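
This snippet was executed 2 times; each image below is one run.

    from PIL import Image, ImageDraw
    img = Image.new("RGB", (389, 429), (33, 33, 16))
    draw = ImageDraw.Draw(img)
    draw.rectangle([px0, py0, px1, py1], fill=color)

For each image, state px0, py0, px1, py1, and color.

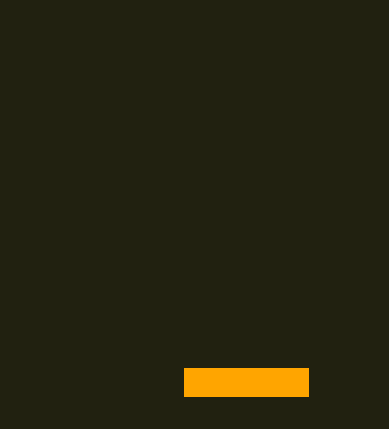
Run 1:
px0 = 184
py0 = 368
px1 = 308
py1 = 396
color = 'orange'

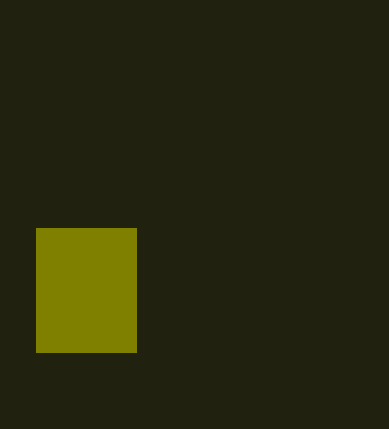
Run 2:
px0 = 36; py0 = 228; px1 = 136; py1 = 352; color = 'olive'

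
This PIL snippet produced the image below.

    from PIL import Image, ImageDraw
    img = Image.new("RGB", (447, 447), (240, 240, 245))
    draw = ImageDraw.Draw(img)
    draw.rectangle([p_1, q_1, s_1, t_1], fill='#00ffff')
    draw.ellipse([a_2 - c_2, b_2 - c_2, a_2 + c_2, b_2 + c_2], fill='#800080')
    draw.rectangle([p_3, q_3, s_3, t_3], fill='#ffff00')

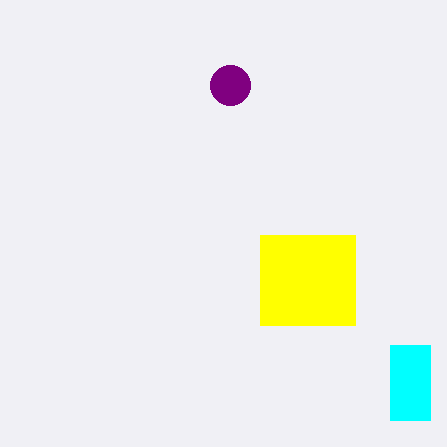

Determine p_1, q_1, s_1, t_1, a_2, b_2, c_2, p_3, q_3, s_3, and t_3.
p_1 = 390
q_1 = 345
s_1 = 430
t_1 = 420
a_2 = 230
b_2 = 85
c_2 = 20
p_3 = 260
q_3 = 235
s_3 = 355
t_3 = 325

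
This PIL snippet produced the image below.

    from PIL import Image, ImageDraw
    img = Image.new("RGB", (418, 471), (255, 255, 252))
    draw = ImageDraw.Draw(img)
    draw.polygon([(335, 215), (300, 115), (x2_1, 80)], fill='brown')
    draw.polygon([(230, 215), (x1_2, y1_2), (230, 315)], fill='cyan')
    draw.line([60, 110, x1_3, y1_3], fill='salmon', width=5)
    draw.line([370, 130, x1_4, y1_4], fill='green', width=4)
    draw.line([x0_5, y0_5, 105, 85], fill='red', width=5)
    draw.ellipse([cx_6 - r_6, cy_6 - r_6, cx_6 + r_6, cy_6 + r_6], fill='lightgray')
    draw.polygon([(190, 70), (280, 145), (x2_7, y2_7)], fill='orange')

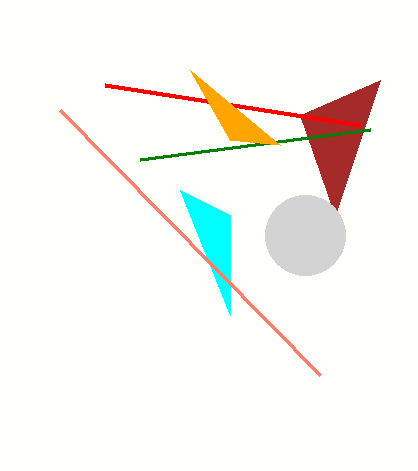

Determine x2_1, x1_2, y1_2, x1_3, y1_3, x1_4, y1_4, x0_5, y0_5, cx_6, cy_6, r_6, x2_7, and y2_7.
x2_1 = 380; x1_2 = 180; y1_2 = 190; x1_3 = 320; y1_3 = 375; x1_4 = 140; y1_4 = 160; x0_5 = 360; y0_5 = 125; cx_6 = 305; cy_6 = 235; r_6 = 40; x2_7 = 230; y2_7 = 140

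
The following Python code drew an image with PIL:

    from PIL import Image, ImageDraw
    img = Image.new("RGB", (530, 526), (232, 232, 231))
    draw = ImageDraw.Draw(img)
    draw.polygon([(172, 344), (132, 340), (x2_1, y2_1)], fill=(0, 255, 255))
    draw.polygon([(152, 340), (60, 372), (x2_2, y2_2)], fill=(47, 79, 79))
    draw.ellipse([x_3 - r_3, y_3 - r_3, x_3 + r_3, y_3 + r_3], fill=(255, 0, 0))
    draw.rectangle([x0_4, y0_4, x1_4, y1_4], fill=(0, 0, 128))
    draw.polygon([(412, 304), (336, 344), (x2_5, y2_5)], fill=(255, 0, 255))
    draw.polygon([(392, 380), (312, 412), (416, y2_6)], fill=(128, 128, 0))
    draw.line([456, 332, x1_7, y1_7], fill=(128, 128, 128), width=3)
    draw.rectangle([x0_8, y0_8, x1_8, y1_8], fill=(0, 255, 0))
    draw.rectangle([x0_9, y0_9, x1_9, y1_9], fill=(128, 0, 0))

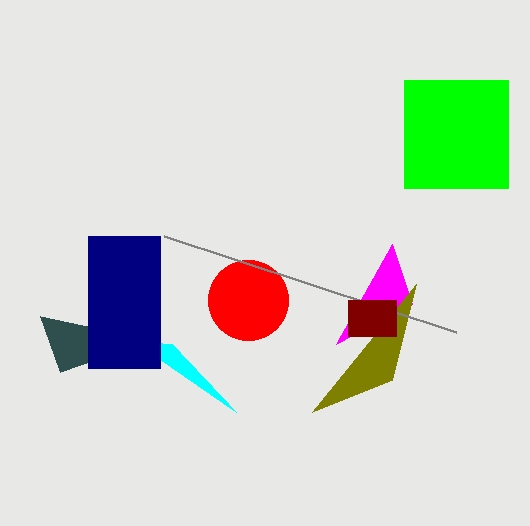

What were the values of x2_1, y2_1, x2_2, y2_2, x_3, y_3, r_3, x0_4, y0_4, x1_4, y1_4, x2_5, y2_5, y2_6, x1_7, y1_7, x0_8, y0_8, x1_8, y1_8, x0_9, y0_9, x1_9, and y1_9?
x2_1 = 236; y2_1 = 412; x2_2 = 40; y2_2 = 316; x_3 = 248; y_3 = 300; r_3 = 40; x0_4 = 88; y0_4 = 236; x1_4 = 160; y1_4 = 368; x2_5 = 392; y2_5 = 244; y2_6 = 284; x1_7 = 164; y1_7 = 236; x0_8 = 404; y0_8 = 80; x1_8 = 508; y1_8 = 188; x0_9 = 348; y0_9 = 300; x1_9 = 396; y1_9 = 336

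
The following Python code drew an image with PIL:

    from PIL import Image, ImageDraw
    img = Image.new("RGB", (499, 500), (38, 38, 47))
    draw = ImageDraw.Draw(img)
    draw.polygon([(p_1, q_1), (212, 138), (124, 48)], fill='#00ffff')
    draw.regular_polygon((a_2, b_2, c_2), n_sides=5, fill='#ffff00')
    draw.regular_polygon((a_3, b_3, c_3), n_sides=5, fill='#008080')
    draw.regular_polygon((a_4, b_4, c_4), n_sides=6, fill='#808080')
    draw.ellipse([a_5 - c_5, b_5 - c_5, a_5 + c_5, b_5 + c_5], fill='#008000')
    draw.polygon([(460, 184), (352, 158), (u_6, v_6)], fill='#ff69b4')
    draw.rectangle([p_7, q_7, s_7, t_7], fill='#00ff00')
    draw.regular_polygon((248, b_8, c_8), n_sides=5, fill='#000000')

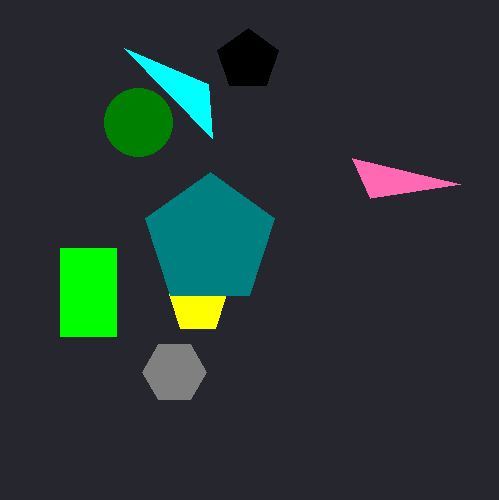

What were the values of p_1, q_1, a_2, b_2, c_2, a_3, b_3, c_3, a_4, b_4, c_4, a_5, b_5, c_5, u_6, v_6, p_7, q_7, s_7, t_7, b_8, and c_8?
p_1 = 208, q_1 = 84, a_2 = 198, b_2 = 304, c_2 = 30, a_3 = 210, b_3 = 240, c_3 = 68, a_4 = 174, b_4 = 372, c_4 = 32, a_5 = 138, b_5 = 122, c_5 = 34, u_6 = 370, v_6 = 198, p_7 = 60, q_7 = 248, s_7 = 116, t_7 = 336, b_8 = 60, c_8 = 32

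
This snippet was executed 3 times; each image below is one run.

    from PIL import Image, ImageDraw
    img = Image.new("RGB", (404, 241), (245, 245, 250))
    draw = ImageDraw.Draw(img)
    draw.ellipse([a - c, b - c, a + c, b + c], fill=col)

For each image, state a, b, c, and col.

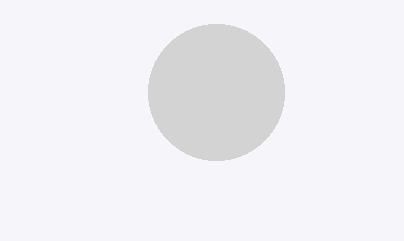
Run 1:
a = 216; b = 92; c = 68; col = 'lightgray'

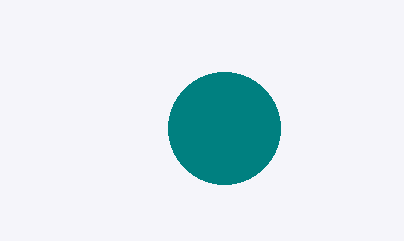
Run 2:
a = 224; b = 128; c = 56; col = 'teal'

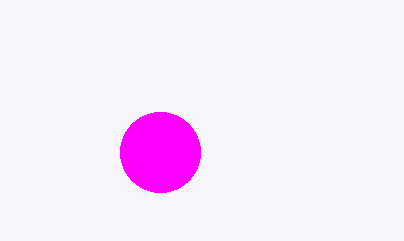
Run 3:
a = 160
b = 152
c = 40
col = 'magenta'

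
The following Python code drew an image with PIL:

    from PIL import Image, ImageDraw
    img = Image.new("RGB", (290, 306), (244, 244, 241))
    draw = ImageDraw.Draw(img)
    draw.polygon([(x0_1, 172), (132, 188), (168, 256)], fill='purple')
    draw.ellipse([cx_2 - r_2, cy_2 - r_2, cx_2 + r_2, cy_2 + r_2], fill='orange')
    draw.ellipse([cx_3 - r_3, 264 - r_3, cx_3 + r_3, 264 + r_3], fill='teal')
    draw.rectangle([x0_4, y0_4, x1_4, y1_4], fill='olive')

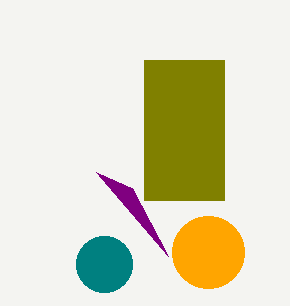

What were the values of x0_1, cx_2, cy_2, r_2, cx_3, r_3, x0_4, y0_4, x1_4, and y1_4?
x0_1 = 96; cx_2 = 208; cy_2 = 252; r_2 = 36; cx_3 = 104; r_3 = 28; x0_4 = 144; y0_4 = 60; x1_4 = 224; y1_4 = 200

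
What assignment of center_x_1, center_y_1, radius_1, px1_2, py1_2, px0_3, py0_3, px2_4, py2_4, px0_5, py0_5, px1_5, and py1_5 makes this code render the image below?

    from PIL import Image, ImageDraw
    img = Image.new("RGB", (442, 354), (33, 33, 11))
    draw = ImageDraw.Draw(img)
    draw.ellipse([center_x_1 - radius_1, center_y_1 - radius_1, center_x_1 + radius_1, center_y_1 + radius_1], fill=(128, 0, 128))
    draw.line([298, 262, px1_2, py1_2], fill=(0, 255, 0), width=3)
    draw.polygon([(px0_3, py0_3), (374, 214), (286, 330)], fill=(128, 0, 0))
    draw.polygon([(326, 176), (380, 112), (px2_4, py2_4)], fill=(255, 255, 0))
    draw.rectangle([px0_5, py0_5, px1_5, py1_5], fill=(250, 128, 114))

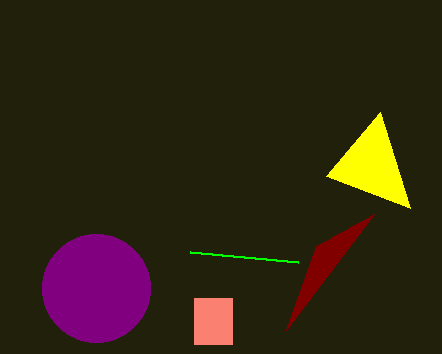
center_x_1 = 96; center_y_1 = 288; radius_1 = 54; px1_2 = 190; py1_2 = 252; px0_3 = 316; py0_3 = 246; px2_4 = 410; py2_4 = 208; px0_5 = 194; py0_5 = 298; px1_5 = 232; py1_5 = 344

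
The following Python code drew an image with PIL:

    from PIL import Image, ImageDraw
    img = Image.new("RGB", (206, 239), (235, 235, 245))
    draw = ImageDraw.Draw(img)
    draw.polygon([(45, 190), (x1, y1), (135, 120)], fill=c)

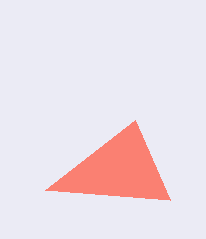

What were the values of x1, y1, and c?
x1 = 170
y1 = 200
c = 'salmon'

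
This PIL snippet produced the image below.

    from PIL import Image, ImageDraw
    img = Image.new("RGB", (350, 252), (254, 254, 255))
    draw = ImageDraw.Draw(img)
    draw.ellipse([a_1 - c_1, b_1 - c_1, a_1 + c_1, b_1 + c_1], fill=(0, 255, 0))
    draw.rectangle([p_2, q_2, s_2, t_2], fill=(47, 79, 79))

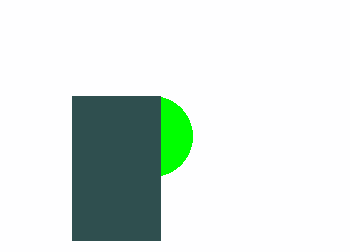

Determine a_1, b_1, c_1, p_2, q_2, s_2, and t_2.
a_1 = 152
b_1 = 136
c_1 = 40
p_2 = 72
q_2 = 96
s_2 = 160
t_2 = 240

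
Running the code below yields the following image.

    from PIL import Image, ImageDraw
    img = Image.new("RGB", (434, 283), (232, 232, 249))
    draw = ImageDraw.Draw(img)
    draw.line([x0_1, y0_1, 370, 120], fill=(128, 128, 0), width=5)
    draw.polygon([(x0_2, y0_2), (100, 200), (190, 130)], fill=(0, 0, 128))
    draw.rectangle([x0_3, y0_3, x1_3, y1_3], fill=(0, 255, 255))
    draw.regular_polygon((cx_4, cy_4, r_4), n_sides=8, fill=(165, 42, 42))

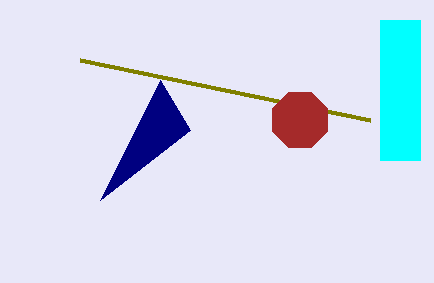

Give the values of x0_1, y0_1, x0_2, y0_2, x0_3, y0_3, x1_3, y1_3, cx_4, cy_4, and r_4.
x0_1 = 80; y0_1 = 60; x0_2 = 160; y0_2 = 80; x0_3 = 380; y0_3 = 20; x1_3 = 420; y1_3 = 160; cx_4 = 300; cy_4 = 120; r_4 = 30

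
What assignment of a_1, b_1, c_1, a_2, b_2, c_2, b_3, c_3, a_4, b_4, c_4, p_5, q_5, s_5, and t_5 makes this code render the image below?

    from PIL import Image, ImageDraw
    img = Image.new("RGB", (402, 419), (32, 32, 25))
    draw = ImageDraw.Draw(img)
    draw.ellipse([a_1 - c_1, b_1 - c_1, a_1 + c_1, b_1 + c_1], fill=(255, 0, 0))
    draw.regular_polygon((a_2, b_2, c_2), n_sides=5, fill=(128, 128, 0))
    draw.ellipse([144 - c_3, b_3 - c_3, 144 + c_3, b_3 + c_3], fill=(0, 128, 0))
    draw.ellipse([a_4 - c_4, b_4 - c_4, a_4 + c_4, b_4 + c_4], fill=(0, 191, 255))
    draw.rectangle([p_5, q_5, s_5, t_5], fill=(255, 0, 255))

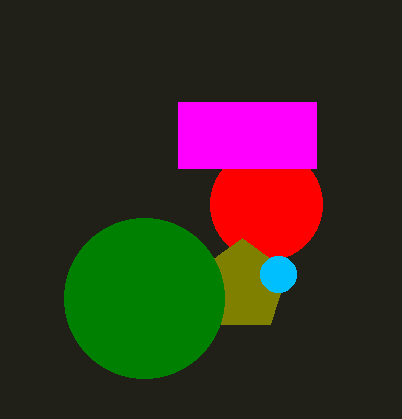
a_1 = 266; b_1 = 204; c_1 = 56; a_2 = 242; b_2 = 286; c_2 = 48; b_3 = 298; c_3 = 80; a_4 = 278; b_4 = 274; c_4 = 18; p_5 = 178; q_5 = 102; s_5 = 316; t_5 = 168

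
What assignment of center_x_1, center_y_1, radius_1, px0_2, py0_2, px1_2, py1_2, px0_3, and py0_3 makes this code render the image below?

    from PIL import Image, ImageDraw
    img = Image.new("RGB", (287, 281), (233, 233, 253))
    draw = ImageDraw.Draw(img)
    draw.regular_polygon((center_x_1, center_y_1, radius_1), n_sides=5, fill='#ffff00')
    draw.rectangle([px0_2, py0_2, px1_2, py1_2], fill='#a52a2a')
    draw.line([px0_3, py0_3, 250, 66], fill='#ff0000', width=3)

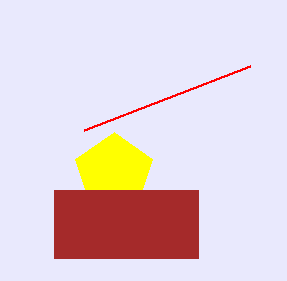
center_x_1 = 114, center_y_1 = 172, radius_1 = 40, px0_2 = 54, py0_2 = 190, px1_2 = 198, py1_2 = 258, px0_3 = 84, py0_3 = 130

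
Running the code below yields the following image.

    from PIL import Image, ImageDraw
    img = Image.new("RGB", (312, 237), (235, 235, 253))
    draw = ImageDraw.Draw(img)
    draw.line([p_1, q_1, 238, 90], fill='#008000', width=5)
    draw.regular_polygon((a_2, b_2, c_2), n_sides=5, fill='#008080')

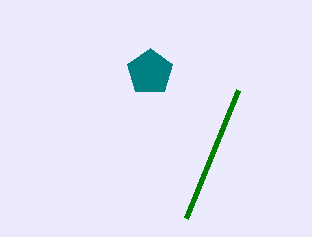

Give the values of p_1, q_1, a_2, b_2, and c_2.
p_1 = 186; q_1 = 218; a_2 = 150; b_2 = 72; c_2 = 24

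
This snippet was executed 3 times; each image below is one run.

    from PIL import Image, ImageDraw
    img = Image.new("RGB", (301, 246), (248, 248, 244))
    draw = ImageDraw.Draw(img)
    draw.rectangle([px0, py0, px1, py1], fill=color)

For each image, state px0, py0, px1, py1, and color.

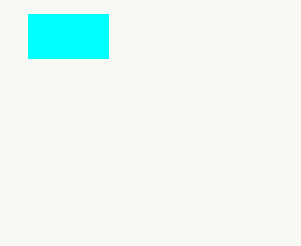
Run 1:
px0 = 28, py0 = 14, px1 = 108, py1 = 58, color = 'cyan'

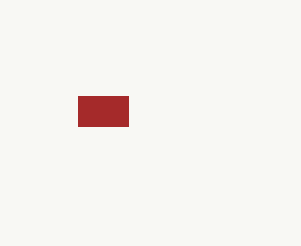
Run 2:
px0 = 78
py0 = 96
px1 = 128
py1 = 126
color = 'brown'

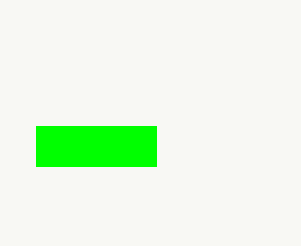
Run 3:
px0 = 36; py0 = 126; px1 = 156; py1 = 166; color = 'lime'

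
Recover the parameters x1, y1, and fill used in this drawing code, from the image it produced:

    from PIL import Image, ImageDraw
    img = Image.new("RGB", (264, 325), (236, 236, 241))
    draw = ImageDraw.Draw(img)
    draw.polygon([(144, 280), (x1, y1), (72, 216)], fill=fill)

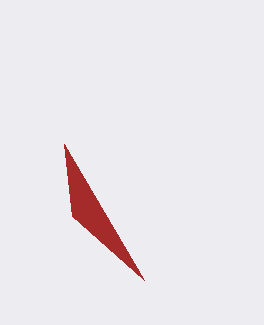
x1 = 64
y1 = 144
fill = 'brown'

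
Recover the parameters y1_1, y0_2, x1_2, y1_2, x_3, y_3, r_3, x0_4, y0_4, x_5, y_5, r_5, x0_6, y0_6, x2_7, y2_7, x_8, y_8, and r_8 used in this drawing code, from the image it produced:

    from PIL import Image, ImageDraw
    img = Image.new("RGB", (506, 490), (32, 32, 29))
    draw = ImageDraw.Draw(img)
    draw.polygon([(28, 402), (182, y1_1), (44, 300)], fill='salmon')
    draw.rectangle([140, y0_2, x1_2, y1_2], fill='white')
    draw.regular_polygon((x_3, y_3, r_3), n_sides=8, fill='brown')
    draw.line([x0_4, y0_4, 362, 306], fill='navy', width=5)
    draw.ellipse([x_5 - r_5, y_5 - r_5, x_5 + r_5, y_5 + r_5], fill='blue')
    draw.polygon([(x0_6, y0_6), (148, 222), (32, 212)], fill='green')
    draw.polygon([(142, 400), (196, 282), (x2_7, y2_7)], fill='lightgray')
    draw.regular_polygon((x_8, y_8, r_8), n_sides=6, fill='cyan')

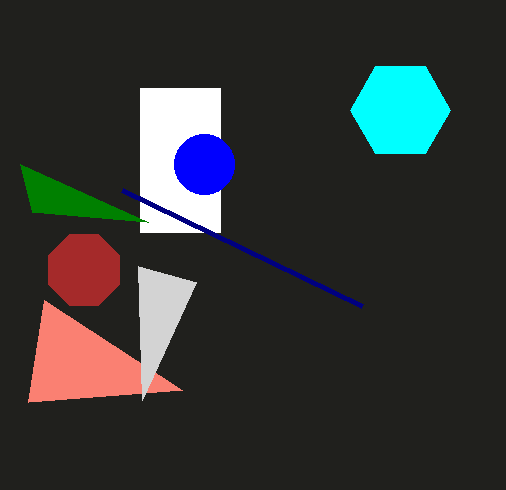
y1_1 = 390
y0_2 = 88
x1_2 = 220
y1_2 = 232
x_3 = 84
y_3 = 270
r_3 = 38
x0_4 = 122
y0_4 = 190
x_5 = 204
y_5 = 164
r_5 = 30
x0_6 = 20
y0_6 = 164
x2_7 = 138
y2_7 = 266
x_8 = 400
y_8 = 110
r_8 = 50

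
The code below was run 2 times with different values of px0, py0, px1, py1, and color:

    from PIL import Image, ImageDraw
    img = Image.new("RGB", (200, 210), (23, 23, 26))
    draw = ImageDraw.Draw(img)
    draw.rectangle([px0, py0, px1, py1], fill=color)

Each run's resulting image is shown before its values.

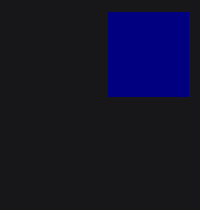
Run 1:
px0 = 108; py0 = 12; px1 = 188; py1 = 96; color = 'navy'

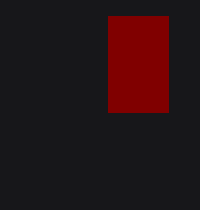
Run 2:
px0 = 108
py0 = 16
px1 = 168
py1 = 112
color = 'maroon'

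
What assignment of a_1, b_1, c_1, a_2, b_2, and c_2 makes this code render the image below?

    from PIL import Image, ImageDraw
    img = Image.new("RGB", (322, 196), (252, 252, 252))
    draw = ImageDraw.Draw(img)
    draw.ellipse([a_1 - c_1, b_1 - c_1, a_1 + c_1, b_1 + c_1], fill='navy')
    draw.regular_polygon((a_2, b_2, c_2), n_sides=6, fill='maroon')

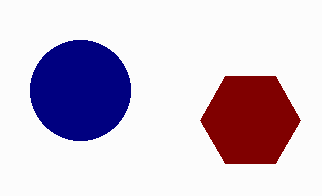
a_1 = 80
b_1 = 90
c_1 = 50
a_2 = 250
b_2 = 120
c_2 = 50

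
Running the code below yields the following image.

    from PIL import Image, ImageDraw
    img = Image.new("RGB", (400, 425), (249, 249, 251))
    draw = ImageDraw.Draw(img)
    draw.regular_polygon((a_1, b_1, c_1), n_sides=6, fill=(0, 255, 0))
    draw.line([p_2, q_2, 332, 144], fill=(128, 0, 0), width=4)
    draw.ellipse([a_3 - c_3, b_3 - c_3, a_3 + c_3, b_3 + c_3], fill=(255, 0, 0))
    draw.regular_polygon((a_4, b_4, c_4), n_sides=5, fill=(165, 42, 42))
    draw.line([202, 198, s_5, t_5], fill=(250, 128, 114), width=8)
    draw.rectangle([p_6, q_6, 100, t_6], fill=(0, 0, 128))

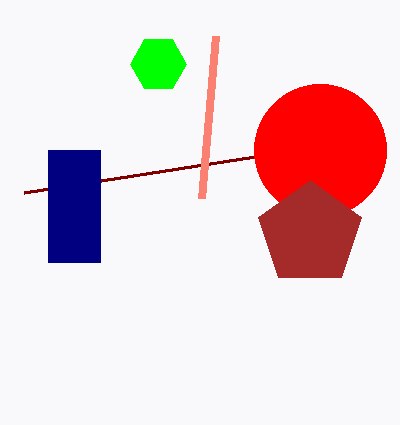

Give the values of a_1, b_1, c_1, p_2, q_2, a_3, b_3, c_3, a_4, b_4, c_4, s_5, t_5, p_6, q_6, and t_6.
a_1 = 158, b_1 = 64, c_1 = 28, p_2 = 24, q_2 = 192, a_3 = 320, b_3 = 150, c_3 = 66, a_4 = 310, b_4 = 234, c_4 = 54, s_5 = 216, t_5 = 36, p_6 = 48, q_6 = 150, t_6 = 262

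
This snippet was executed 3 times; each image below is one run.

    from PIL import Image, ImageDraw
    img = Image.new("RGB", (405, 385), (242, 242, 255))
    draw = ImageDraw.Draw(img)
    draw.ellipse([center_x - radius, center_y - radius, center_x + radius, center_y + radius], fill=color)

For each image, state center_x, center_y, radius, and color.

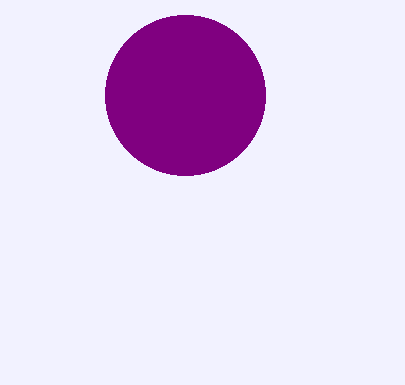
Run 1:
center_x = 185, center_y = 95, radius = 80, color = 'purple'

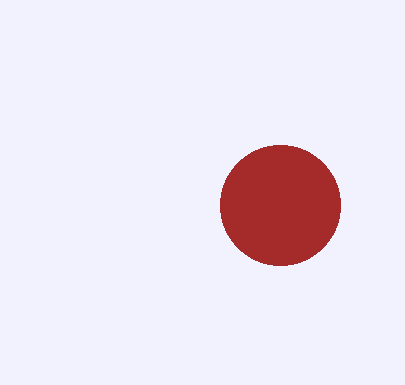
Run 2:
center_x = 280
center_y = 205
radius = 60
color = 'brown'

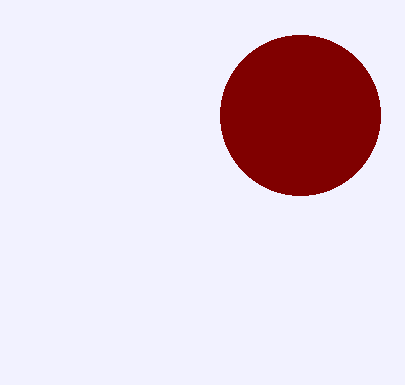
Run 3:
center_x = 300, center_y = 115, radius = 80, color = 'maroon'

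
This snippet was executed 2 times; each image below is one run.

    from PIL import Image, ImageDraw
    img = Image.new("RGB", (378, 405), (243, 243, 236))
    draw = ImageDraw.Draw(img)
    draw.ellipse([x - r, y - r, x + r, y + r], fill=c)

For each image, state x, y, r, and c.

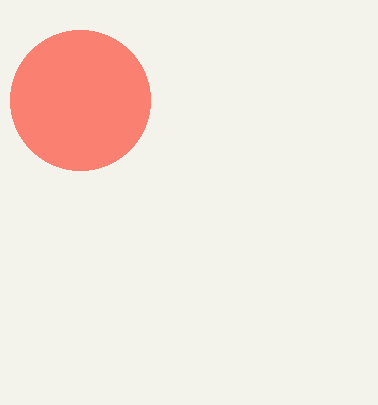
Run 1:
x = 80, y = 100, r = 70, c = 'salmon'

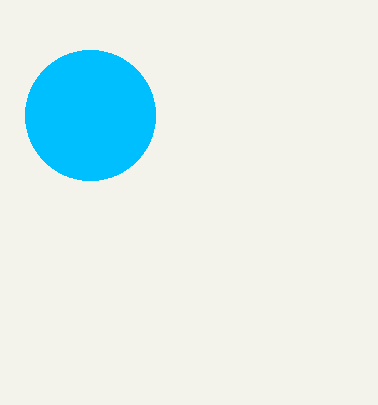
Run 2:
x = 90, y = 115, r = 65, c = 'deepskyblue'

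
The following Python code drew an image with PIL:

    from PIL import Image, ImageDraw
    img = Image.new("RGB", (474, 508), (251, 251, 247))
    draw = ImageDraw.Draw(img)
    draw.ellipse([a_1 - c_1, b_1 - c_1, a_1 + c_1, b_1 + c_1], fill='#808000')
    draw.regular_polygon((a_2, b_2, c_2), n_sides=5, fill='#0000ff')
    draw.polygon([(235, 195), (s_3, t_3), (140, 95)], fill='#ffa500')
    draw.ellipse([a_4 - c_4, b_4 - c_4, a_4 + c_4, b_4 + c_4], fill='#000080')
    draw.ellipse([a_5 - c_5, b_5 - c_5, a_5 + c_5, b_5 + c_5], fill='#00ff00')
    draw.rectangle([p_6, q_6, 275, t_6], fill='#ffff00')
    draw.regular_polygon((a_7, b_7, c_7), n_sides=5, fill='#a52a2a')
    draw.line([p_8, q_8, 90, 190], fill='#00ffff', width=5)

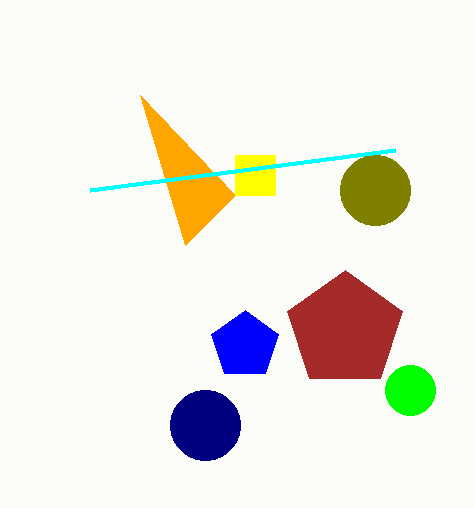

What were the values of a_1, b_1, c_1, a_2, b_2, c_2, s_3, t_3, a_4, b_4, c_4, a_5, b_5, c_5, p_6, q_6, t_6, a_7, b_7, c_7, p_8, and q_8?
a_1 = 375, b_1 = 190, c_1 = 35, a_2 = 245, b_2 = 345, c_2 = 35, s_3 = 185, t_3 = 245, a_4 = 205, b_4 = 425, c_4 = 35, a_5 = 410, b_5 = 390, c_5 = 25, p_6 = 235, q_6 = 155, t_6 = 195, a_7 = 345, b_7 = 330, c_7 = 60, p_8 = 395, q_8 = 150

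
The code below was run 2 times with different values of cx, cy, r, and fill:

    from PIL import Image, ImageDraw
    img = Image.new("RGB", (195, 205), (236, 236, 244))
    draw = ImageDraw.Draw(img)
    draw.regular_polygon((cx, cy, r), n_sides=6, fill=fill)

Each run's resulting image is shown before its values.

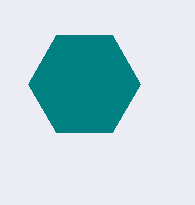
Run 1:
cx = 84, cy = 84, r = 56, fill = 'teal'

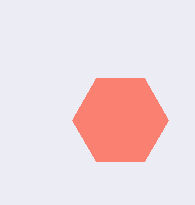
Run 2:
cx = 120; cy = 120; r = 48; fill = 'salmon'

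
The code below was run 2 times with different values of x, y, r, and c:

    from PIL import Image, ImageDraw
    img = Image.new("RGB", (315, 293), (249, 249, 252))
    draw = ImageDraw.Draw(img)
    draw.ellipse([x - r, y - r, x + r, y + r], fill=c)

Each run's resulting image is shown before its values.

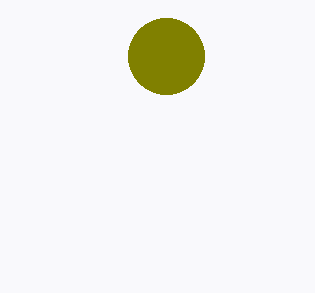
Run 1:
x = 166; y = 56; r = 38; c = 'olive'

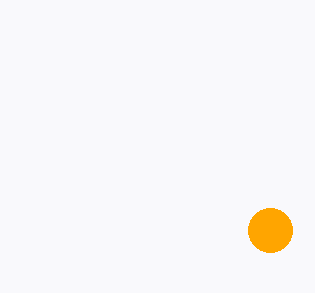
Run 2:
x = 270; y = 230; r = 22; c = 'orange'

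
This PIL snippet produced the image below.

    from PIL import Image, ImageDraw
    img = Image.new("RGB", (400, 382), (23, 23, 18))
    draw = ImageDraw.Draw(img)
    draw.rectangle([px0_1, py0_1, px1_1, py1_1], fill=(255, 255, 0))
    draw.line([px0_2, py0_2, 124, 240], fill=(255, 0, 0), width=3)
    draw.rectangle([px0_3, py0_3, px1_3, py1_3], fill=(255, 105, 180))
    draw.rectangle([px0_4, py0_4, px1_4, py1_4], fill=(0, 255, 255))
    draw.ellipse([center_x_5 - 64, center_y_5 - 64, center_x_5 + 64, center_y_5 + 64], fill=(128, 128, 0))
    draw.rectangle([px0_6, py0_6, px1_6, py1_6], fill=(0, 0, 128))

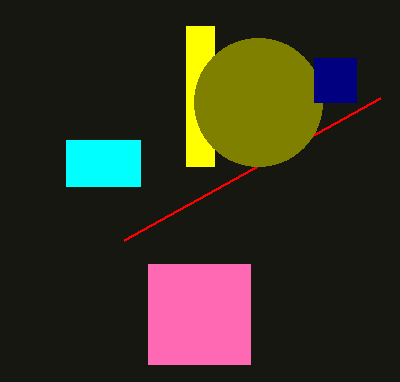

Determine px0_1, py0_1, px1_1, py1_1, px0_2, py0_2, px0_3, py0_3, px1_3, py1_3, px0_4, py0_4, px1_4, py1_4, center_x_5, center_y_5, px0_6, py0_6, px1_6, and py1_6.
px0_1 = 186, py0_1 = 26, px1_1 = 214, py1_1 = 166, px0_2 = 380, py0_2 = 98, px0_3 = 148, py0_3 = 264, px1_3 = 250, py1_3 = 364, px0_4 = 66, py0_4 = 140, px1_4 = 140, py1_4 = 186, center_x_5 = 258, center_y_5 = 102, px0_6 = 314, py0_6 = 58, px1_6 = 356, py1_6 = 102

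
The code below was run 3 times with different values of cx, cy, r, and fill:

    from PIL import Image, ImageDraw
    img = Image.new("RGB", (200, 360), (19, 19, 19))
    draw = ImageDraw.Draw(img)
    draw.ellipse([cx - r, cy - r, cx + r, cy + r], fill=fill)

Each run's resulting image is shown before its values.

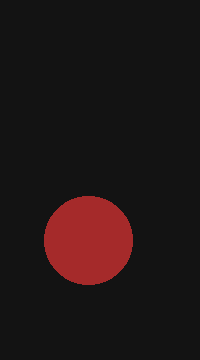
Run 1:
cx = 88; cy = 240; r = 44; fill = 'brown'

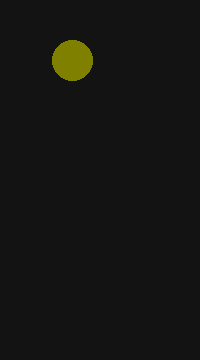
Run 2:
cx = 72
cy = 60
r = 20
fill = 'olive'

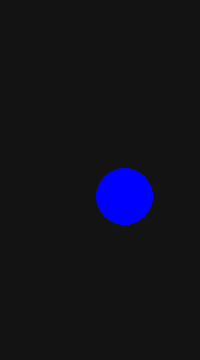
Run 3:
cx = 124, cy = 196, r = 28, fill = 'blue'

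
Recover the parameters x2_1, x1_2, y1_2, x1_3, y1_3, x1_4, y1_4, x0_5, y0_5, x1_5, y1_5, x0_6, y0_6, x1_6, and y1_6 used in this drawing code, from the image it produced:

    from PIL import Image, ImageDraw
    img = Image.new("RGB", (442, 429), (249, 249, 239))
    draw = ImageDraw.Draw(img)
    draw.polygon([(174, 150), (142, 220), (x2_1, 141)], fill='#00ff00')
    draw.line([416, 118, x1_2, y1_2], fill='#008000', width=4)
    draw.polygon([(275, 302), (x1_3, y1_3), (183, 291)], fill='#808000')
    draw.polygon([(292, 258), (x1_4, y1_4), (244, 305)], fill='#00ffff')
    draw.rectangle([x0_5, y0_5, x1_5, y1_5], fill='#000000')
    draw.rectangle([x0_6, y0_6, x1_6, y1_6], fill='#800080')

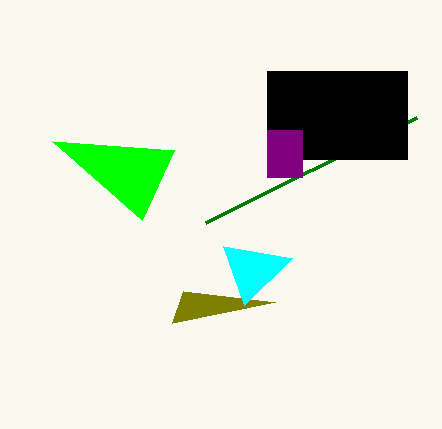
x2_1 = 52, x1_2 = 205, y1_2 = 223, x1_3 = 172, y1_3 = 323, x1_4 = 223, y1_4 = 246, x0_5 = 267, y0_5 = 71, x1_5 = 407, y1_5 = 159, x0_6 = 267, y0_6 = 130, x1_6 = 302, y1_6 = 177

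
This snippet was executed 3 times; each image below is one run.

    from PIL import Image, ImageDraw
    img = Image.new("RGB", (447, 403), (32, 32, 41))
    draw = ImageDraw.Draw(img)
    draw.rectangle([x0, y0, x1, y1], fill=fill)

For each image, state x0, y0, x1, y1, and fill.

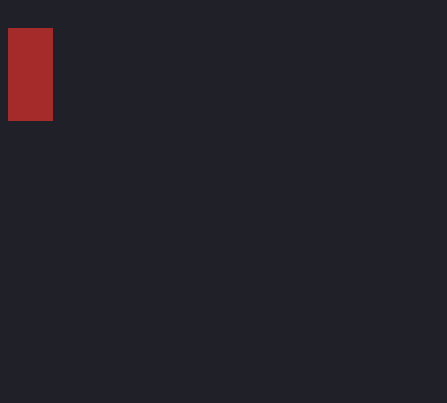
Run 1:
x0 = 8
y0 = 28
x1 = 52
y1 = 120
fill = 'brown'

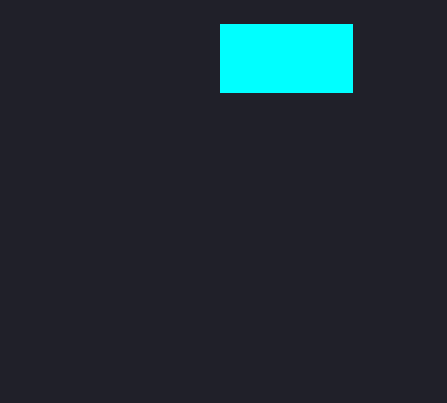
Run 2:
x0 = 220; y0 = 24; x1 = 352; y1 = 92; fill = 'cyan'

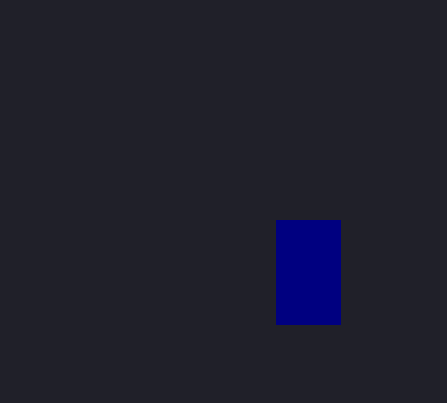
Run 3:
x0 = 276, y0 = 220, x1 = 340, y1 = 324, fill = 'navy'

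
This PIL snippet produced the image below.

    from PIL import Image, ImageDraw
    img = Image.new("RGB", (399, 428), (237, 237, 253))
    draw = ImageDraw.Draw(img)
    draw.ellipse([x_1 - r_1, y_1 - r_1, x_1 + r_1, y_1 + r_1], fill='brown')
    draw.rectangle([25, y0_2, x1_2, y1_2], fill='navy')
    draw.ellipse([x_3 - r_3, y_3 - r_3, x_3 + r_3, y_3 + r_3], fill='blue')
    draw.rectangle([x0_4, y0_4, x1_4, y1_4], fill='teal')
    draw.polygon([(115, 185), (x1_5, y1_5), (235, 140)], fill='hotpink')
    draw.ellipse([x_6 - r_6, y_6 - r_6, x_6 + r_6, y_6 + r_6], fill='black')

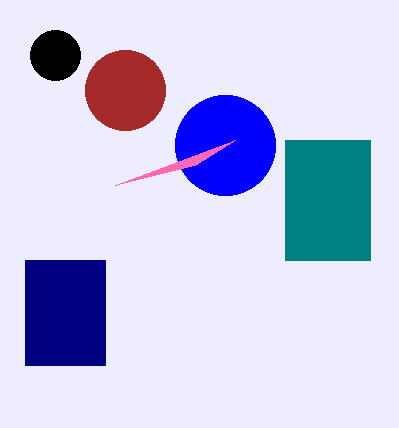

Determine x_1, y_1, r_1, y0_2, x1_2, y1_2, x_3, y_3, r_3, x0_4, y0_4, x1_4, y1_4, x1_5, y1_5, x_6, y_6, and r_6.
x_1 = 125
y_1 = 90
r_1 = 40
y0_2 = 260
x1_2 = 105
y1_2 = 365
x_3 = 225
y_3 = 145
r_3 = 50
x0_4 = 285
y0_4 = 140
x1_4 = 370
y1_4 = 260
x1_5 = 195
y1_5 = 165
x_6 = 55
y_6 = 55
r_6 = 25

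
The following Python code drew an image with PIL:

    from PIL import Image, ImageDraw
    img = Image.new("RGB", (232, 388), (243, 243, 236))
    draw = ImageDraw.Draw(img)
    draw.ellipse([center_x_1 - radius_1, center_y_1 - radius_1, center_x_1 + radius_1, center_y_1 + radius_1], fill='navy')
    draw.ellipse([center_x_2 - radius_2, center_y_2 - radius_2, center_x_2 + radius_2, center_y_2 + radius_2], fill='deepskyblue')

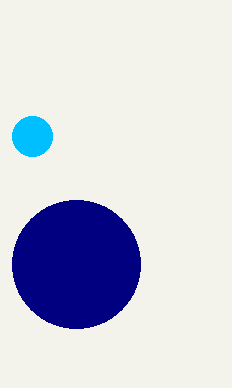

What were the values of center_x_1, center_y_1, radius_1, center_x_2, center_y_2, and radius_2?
center_x_1 = 76, center_y_1 = 264, radius_1 = 64, center_x_2 = 32, center_y_2 = 136, radius_2 = 20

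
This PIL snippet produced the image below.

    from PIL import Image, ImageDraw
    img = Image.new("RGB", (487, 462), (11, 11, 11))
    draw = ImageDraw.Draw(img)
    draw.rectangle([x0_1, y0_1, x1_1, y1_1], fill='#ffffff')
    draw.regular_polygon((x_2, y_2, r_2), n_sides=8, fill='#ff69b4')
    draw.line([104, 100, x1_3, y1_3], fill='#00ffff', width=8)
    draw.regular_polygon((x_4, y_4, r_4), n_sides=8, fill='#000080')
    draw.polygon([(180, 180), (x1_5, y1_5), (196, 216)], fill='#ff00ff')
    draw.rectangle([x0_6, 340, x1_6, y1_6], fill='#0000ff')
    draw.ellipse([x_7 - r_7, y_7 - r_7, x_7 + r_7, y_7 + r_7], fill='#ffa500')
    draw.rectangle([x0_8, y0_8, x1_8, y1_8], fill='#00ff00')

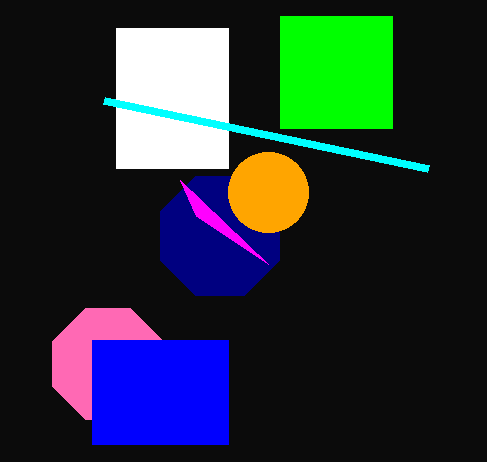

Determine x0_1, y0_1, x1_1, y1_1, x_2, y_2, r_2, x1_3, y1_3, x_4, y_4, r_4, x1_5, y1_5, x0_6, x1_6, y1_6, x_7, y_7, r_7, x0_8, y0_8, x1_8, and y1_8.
x0_1 = 116
y0_1 = 28
x1_1 = 228
y1_1 = 168
x_2 = 108
y_2 = 364
r_2 = 60
x1_3 = 428
y1_3 = 168
x_4 = 220
y_4 = 236
r_4 = 64
x1_5 = 268
y1_5 = 264
x0_6 = 92
x1_6 = 228
y1_6 = 444
x_7 = 268
y_7 = 192
r_7 = 40
x0_8 = 280
y0_8 = 16
x1_8 = 392
y1_8 = 128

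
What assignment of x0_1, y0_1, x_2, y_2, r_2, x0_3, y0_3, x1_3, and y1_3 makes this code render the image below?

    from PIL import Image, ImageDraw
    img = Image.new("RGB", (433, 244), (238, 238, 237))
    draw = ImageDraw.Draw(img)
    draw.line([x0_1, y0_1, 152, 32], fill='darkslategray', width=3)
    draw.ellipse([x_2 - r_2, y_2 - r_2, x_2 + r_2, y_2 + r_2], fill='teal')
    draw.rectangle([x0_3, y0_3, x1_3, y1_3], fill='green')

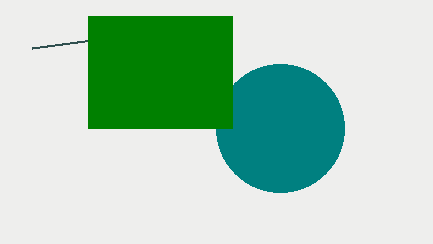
x0_1 = 32, y0_1 = 48, x_2 = 280, y_2 = 128, r_2 = 64, x0_3 = 88, y0_3 = 16, x1_3 = 232, y1_3 = 128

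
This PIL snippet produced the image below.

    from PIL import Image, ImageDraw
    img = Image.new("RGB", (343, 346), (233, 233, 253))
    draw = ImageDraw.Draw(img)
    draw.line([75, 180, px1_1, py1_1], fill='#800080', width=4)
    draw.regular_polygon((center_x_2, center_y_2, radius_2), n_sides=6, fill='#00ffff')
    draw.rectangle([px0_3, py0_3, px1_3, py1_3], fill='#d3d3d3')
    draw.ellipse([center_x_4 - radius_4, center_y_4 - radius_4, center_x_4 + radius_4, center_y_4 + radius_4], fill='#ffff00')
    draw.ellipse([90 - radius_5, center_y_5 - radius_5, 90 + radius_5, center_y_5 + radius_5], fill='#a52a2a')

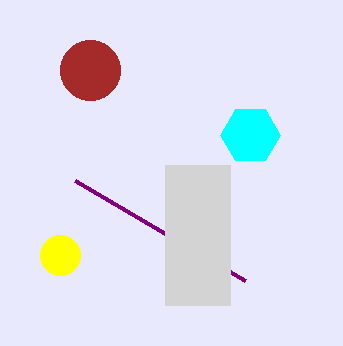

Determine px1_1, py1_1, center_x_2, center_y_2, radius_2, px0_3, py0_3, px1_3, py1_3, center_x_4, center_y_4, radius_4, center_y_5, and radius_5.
px1_1 = 245; py1_1 = 280; center_x_2 = 250; center_y_2 = 135; radius_2 = 30; px0_3 = 165; py0_3 = 165; px1_3 = 230; py1_3 = 305; center_x_4 = 60; center_y_4 = 255; radius_4 = 20; center_y_5 = 70; radius_5 = 30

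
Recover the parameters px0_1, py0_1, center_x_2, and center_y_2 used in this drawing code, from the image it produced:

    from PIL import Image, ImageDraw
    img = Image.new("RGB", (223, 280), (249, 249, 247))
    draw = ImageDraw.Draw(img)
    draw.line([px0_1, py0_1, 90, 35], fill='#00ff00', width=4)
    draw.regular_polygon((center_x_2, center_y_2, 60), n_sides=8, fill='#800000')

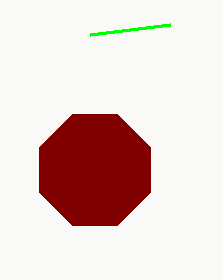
px0_1 = 170, py0_1 = 25, center_x_2 = 95, center_y_2 = 170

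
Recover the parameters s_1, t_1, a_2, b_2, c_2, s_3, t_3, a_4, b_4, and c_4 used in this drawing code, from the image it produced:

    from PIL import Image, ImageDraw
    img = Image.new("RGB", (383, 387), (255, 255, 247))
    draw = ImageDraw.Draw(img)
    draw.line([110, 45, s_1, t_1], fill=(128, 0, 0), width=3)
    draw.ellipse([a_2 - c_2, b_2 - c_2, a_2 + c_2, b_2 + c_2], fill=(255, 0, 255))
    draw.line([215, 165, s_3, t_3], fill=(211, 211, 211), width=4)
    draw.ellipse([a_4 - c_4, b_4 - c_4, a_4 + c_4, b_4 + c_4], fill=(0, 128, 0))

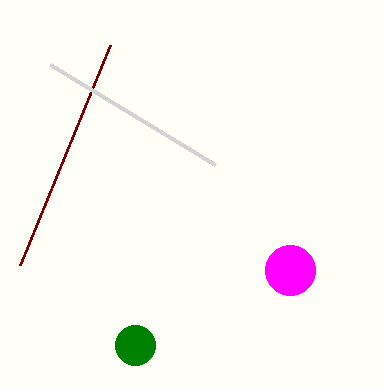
s_1 = 20
t_1 = 265
a_2 = 290
b_2 = 270
c_2 = 25
s_3 = 50
t_3 = 65
a_4 = 135
b_4 = 345
c_4 = 20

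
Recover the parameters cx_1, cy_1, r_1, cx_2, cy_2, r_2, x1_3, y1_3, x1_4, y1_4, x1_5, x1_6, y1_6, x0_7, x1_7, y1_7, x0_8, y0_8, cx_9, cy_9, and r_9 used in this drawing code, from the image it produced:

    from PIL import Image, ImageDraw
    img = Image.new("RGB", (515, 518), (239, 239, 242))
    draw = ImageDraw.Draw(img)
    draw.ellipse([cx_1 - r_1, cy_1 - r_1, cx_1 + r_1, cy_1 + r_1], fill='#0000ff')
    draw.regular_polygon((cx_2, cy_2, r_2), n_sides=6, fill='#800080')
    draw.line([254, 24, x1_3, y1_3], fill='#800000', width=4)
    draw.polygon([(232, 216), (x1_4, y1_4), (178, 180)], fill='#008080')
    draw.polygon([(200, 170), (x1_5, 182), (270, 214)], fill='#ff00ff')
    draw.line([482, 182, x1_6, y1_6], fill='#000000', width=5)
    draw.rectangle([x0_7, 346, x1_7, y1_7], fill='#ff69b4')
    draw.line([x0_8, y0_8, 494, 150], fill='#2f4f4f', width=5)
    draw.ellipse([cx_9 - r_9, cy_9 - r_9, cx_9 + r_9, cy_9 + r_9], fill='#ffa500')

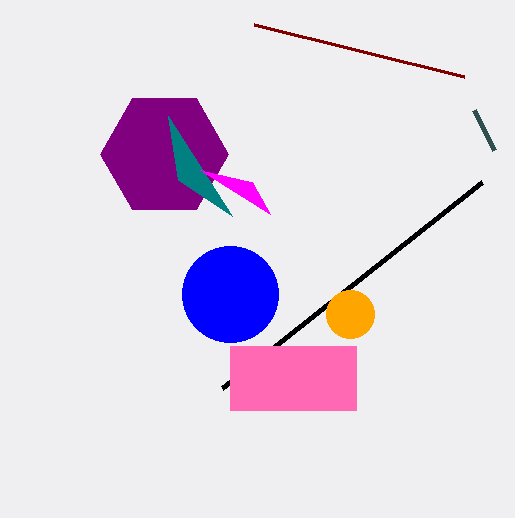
cx_1 = 230, cy_1 = 294, r_1 = 48, cx_2 = 164, cy_2 = 154, r_2 = 64, x1_3 = 464, y1_3 = 76, x1_4 = 168, y1_4 = 116, x1_5 = 252, x1_6 = 222, y1_6 = 388, x0_7 = 230, x1_7 = 356, y1_7 = 410, x0_8 = 474, y0_8 = 110, cx_9 = 350, cy_9 = 314, r_9 = 24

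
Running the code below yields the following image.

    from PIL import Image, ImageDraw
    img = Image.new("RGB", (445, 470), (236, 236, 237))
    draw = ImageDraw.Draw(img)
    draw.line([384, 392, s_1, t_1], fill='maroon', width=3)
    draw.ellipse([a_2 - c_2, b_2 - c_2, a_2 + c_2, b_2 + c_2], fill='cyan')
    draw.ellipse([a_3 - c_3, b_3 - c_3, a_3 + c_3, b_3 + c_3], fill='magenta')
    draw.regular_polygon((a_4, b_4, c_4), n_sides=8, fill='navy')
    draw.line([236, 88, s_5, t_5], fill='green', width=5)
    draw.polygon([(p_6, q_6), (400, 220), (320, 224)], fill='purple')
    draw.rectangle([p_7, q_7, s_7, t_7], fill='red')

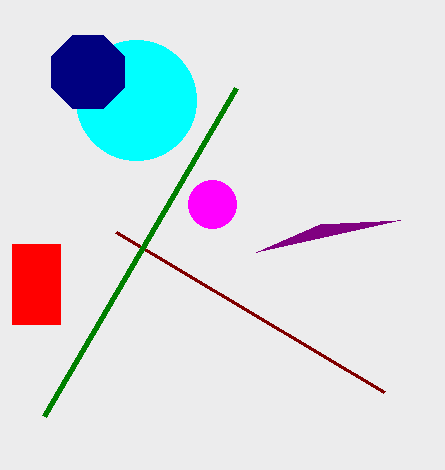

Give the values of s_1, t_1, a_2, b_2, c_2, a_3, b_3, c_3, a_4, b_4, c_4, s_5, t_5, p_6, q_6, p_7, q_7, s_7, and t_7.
s_1 = 116
t_1 = 232
a_2 = 136
b_2 = 100
c_2 = 60
a_3 = 212
b_3 = 204
c_3 = 24
a_4 = 88
b_4 = 72
c_4 = 40
s_5 = 44
t_5 = 416
p_6 = 256
q_6 = 252
p_7 = 12
q_7 = 244
s_7 = 60
t_7 = 324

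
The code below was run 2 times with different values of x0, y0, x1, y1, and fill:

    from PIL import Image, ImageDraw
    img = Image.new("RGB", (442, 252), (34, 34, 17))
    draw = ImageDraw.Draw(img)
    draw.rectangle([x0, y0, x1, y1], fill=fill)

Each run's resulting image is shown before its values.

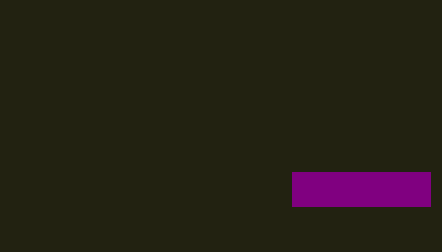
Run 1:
x0 = 292, y0 = 172, x1 = 430, y1 = 206, fill = 'purple'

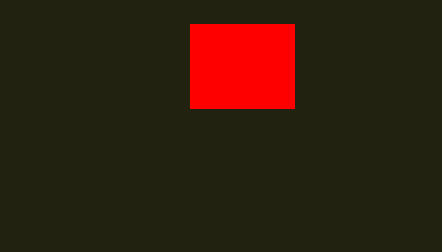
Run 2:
x0 = 190
y0 = 24
x1 = 294
y1 = 108
fill = 'red'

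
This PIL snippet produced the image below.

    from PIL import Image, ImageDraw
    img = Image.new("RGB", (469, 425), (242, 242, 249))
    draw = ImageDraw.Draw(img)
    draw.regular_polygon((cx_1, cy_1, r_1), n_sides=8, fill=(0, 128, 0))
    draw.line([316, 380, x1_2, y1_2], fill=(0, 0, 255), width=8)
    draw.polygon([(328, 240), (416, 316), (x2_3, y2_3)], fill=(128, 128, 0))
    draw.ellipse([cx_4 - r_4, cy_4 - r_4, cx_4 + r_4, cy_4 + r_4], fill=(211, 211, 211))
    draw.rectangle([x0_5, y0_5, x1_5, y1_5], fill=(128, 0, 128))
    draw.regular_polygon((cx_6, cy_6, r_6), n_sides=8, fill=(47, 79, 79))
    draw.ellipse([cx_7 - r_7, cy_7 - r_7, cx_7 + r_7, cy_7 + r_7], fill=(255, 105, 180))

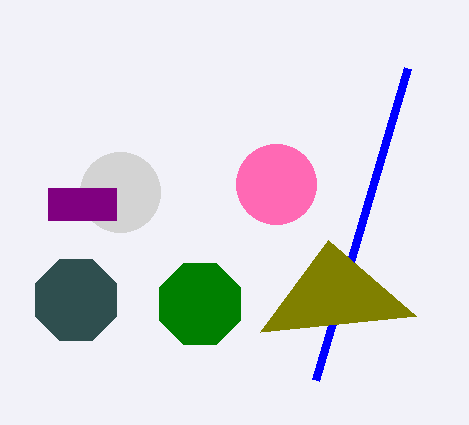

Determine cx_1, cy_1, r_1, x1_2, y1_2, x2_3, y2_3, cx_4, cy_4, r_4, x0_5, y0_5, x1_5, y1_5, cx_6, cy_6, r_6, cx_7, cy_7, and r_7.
cx_1 = 200, cy_1 = 304, r_1 = 44, x1_2 = 408, y1_2 = 68, x2_3 = 260, y2_3 = 332, cx_4 = 120, cy_4 = 192, r_4 = 40, x0_5 = 48, y0_5 = 188, x1_5 = 116, y1_5 = 220, cx_6 = 76, cy_6 = 300, r_6 = 44, cx_7 = 276, cy_7 = 184, r_7 = 40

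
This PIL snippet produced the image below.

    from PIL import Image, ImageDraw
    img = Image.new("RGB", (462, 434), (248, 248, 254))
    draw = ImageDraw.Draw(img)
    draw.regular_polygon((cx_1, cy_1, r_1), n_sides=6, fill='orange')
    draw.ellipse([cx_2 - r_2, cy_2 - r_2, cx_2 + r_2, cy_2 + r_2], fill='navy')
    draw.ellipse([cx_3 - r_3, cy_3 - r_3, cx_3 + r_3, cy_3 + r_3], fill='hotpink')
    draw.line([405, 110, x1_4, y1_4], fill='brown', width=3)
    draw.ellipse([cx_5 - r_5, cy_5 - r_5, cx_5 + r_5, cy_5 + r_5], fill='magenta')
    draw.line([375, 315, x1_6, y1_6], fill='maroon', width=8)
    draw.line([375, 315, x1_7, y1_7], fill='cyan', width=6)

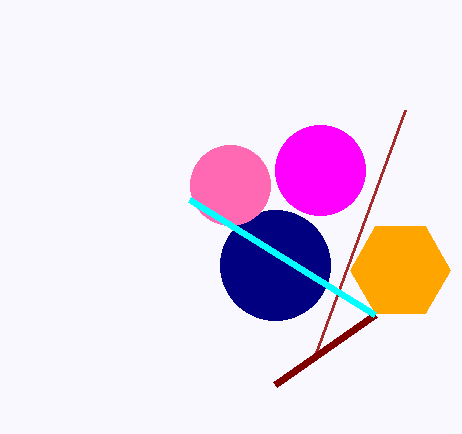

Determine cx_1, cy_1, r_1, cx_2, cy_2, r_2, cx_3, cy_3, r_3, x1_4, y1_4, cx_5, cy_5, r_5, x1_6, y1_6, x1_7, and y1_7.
cx_1 = 400
cy_1 = 270
r_1 = 50
cx_2 = 275
cy_2 = 265
r_2 = 55
cx_3 = 230
cy_3 = 185
r_3 = 40
x1_4 = 315
y1_4 = 355
cx_5 = 320
cy_5 = 170
r_5 = 45
x1_6 = 275
y1_6 = 385
x1_7 = 190
y1_7 = 200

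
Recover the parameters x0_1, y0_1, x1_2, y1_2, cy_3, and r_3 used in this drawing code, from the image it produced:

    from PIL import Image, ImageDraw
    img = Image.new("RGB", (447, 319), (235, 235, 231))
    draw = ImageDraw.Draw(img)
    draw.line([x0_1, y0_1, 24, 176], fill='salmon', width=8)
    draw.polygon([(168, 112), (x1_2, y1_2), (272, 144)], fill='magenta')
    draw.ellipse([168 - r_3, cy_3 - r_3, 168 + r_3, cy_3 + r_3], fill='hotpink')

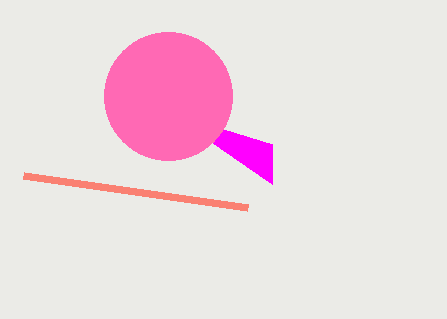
x0_1 = 248, y0_1 = 208, x1_2 = 272, y1_2 = 184, cy_3 = 96, r_3 = 64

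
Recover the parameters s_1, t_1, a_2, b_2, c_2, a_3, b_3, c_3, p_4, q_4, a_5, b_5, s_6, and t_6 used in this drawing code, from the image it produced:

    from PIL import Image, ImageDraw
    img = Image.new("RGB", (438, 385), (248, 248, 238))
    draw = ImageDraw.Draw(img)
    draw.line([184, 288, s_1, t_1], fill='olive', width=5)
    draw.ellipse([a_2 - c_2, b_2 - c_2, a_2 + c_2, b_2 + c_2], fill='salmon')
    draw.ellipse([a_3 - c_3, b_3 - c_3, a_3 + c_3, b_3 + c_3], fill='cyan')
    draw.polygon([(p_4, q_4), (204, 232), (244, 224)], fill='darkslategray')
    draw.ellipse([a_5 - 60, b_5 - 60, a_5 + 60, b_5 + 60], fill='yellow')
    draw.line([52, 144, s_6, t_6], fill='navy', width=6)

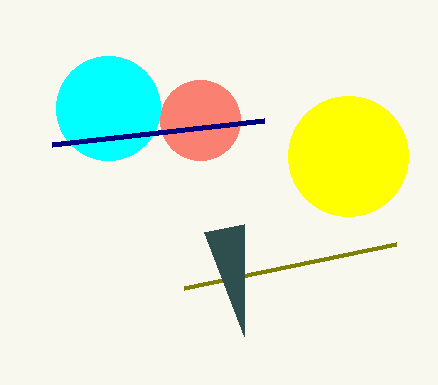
s_1 = 396
t_1 = 244
a_2 = 200
b_2 = 120
c_2 = 40
a_3 = 108
b_3 = 108
c_3 = 52
p_4 = 244
q_4 = 336
a_5 = 348
b_5 = 156
s_6 = 264
t_6 = 120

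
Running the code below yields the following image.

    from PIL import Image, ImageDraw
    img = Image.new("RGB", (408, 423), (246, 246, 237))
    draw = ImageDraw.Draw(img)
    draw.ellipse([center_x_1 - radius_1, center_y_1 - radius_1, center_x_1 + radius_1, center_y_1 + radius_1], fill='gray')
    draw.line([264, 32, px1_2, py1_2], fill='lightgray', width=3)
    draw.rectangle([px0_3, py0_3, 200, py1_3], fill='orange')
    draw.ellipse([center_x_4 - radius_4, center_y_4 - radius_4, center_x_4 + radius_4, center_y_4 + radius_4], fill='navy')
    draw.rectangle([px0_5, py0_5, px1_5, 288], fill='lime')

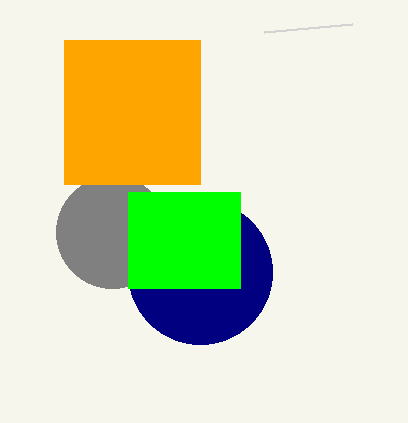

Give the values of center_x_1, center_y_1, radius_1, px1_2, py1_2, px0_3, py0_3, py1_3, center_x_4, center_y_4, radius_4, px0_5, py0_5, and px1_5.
center_x_1 = 112; center_y_1 = 232; radius_1 = 56; px1_2 = 352; py1_2 = 24; px0_3 = 64; py0_3 = 40; py1_3 = 184; center_x_4 = 200; center_y_4 = 272; radius_4 = 72; px0_5 = 128; py0_5 = 192; px1_5 = 240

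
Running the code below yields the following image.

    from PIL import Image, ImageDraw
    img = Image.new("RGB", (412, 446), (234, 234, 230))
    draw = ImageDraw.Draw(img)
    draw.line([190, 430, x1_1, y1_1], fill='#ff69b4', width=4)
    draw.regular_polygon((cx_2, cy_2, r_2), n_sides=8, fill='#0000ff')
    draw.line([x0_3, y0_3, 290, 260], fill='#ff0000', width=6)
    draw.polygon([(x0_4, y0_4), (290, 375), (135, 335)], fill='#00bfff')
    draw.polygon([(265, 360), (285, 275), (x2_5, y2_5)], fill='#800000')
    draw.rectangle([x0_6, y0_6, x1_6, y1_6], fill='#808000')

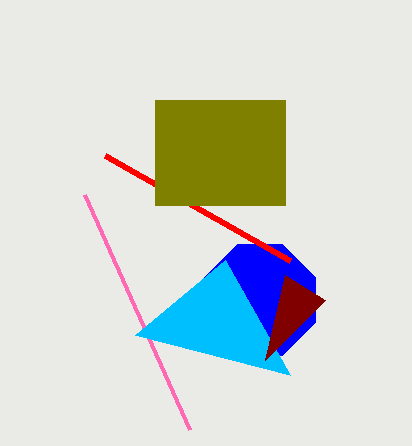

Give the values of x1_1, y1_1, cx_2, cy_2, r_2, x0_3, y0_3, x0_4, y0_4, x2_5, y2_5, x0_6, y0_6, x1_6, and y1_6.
x1_1 = 85; y1_1 = 195; cx_2 = 260; cy_2 = 300; r_2 = 60; x0_3 = 105; y0_3 = 155; x0_4 = 225; y0_4 = 260; x2_5 = 325; y2_5 = 300; x0_6 = 155; y0_6 = 100; x1_6 = 285; y1_6 = 205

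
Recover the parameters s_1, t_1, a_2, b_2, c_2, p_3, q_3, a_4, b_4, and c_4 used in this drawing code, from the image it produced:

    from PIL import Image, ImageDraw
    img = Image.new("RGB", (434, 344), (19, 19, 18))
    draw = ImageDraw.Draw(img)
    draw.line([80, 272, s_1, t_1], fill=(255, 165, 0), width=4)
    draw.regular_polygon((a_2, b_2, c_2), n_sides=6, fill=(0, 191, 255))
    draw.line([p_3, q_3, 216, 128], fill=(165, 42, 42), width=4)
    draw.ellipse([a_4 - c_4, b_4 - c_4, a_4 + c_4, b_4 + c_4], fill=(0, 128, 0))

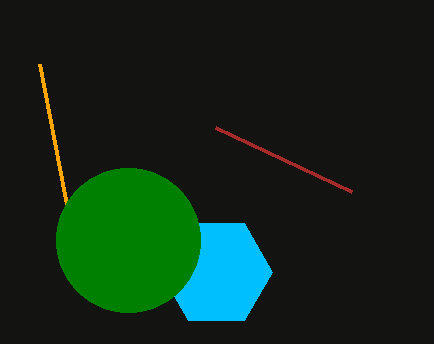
s_1 = 40
t_1 = 64
a_2 = 216
b_2 = 272
c_2 = 56
p_3 = 352
q_3 = 192
a_4 = 128
b_4 = 240
c_4 = 72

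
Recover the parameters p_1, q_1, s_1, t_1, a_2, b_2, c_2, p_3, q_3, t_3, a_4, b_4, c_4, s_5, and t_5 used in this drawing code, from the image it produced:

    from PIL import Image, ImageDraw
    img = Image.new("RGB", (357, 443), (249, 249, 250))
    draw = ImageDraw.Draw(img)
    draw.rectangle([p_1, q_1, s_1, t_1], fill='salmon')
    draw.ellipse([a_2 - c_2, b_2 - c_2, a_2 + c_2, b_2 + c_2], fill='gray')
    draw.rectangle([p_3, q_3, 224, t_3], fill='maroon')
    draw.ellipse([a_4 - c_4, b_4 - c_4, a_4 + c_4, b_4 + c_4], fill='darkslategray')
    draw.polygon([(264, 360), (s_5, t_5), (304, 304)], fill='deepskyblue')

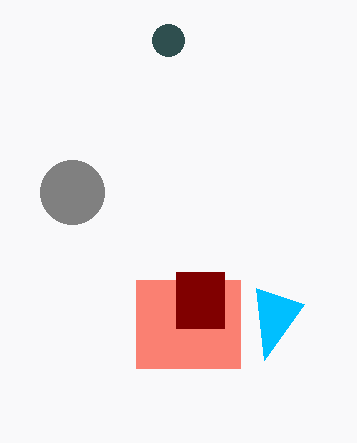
p_1 = 136, q_1 = 280, s_1 = 240, t_1 = 368, a_2 = 72, b_2 = 192, c_2 = 32, p_3 = 176, q_3 = 272, t_3 = 328, a_4 = 168, b_4 = 40, c_4 = 16, s_5 = 256, t_5 = 288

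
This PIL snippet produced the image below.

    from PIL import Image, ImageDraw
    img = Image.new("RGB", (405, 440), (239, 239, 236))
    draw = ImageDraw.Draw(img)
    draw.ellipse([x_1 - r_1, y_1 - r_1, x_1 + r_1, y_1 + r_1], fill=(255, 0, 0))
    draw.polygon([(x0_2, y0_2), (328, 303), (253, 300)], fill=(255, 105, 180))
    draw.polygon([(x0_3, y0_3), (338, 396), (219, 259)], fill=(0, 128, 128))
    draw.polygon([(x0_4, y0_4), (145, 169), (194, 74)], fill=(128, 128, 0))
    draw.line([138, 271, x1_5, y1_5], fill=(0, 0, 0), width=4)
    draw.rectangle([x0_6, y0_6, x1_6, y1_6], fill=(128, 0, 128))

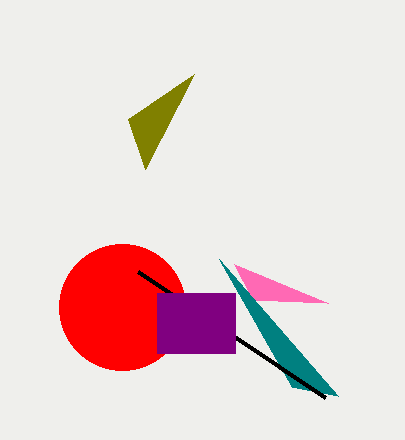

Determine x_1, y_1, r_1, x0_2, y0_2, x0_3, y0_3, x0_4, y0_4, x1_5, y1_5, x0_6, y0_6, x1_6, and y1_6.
x_1 = 122, y_1 = 307, r_1 = 63, x0_2 = 234, y0_2 = 264, x0_3 = 292, y0_3 = 387, x0_4 = 128, y0_4 = 119, x1_5 = 325, y1_5 = 397, x0_6 = 157, y0_6 = 293, x1_6 = 235, y1_6 = 353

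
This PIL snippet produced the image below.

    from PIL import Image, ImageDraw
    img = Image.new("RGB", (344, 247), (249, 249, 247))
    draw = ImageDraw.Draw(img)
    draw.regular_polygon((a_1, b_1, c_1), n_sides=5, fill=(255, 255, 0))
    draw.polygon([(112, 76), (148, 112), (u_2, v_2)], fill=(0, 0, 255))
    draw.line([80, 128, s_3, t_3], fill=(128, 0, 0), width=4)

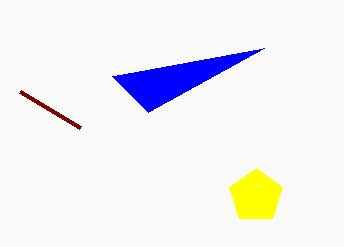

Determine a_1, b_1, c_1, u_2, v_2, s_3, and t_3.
a_1 = 256, b_1 = 196, c_1 = 28, u_2 = 264, v_2 = 48, s_3 = 20, t_3 = 92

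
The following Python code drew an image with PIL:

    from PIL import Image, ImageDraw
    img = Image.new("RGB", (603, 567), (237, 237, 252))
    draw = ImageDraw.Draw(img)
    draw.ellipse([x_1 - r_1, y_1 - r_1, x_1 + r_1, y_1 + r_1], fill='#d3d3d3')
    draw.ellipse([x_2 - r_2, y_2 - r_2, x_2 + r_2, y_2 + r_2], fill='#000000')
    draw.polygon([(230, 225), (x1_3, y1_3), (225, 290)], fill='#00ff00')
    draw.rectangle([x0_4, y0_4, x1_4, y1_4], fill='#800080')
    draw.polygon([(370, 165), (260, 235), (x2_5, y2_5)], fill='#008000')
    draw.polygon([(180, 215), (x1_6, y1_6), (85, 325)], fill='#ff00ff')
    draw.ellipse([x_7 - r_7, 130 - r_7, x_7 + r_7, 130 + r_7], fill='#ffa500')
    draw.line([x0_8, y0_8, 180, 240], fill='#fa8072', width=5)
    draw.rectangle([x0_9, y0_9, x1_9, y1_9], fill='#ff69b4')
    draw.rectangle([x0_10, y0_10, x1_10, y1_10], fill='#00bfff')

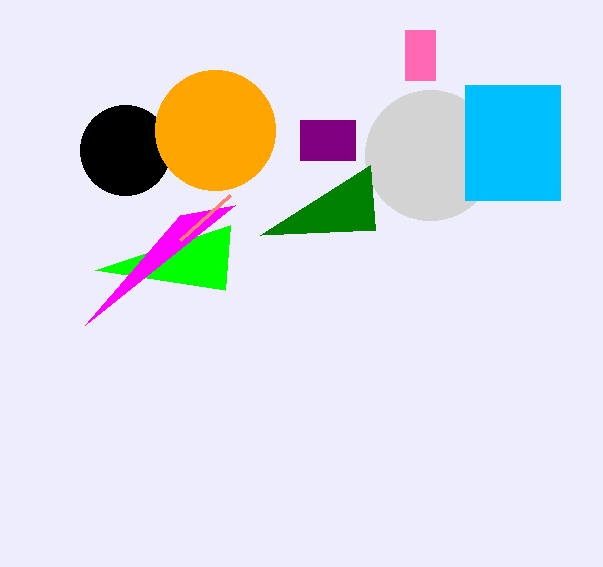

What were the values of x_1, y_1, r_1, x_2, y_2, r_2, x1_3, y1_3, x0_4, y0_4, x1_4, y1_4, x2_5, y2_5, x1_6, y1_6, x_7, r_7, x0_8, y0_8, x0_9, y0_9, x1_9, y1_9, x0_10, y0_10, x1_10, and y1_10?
x_1 = 430
y_1 = 155
r_1 = 65
x_2 = 125
y_2 = 150
r_2 = 45
x1_3 = 95
y1_3 = 270
x0_4 = 300
y0_4 = 120
x1_4 = 355
y1_4 = 160
x2_5 = 375
y2_5 = 230
x1_6 = 235
y1_6 = 205
x_7 = 215
r_7 = 60
x0_8 = 230
y0_8 = 195
x0_9 = 405
y0_9 = 30
x1_9 = 435
y1_9 = 80
x0_10 = 465
y0_10 = 85
x1_10 = 560
y1_10 = 200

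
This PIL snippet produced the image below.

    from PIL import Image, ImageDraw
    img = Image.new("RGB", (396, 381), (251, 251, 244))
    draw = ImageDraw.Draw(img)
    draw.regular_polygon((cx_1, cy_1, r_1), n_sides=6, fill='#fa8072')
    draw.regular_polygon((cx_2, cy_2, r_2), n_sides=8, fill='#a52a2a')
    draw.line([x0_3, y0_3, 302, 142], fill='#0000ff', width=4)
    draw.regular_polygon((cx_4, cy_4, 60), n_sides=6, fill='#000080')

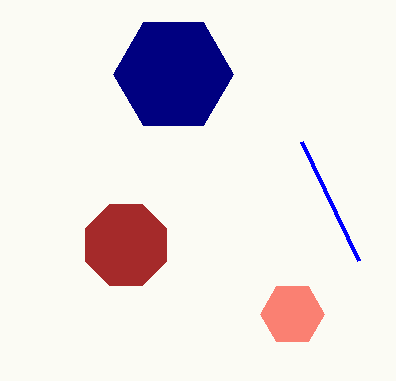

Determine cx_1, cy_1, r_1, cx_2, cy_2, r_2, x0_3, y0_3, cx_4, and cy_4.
cx_1 = 292
cy_1 = 314
r_1 = 32
cx_2 = 126
cy_2 = 245
r_2 = 44
x0_3 = 359
y0_3 = 261
cx_4 = 173
cy_4 = 74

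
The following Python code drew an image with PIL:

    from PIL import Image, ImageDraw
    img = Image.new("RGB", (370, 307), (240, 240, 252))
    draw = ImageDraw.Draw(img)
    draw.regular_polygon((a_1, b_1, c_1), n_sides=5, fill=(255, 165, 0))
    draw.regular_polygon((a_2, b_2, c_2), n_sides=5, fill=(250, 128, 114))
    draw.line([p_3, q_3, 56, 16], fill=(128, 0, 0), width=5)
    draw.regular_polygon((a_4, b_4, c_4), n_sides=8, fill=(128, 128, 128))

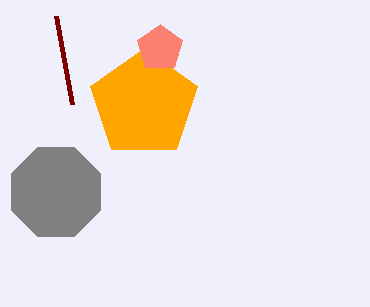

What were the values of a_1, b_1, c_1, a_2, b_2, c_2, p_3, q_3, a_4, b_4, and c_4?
a_1 = 144; b_1 = 104; c_1 = 56; a_2 = 160; b_2 = 48; c_2 = 24; p_3 = 72; q_3 = 104; a_4 = 56; b_4 = 192; c_4 = 48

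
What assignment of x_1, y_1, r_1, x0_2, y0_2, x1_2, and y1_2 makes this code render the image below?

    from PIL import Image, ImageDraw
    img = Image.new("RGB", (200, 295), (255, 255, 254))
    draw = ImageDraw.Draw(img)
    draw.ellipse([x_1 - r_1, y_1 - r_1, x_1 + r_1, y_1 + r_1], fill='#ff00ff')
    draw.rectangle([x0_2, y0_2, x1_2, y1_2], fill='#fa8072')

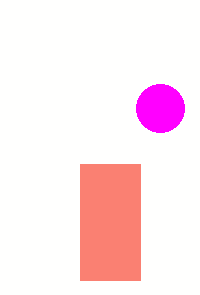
x_1 = 160, y_1 = 108, r_1 = 24, x0_2 = 80, y0_2 = 164, x1_2 = 140, y1_2 = 280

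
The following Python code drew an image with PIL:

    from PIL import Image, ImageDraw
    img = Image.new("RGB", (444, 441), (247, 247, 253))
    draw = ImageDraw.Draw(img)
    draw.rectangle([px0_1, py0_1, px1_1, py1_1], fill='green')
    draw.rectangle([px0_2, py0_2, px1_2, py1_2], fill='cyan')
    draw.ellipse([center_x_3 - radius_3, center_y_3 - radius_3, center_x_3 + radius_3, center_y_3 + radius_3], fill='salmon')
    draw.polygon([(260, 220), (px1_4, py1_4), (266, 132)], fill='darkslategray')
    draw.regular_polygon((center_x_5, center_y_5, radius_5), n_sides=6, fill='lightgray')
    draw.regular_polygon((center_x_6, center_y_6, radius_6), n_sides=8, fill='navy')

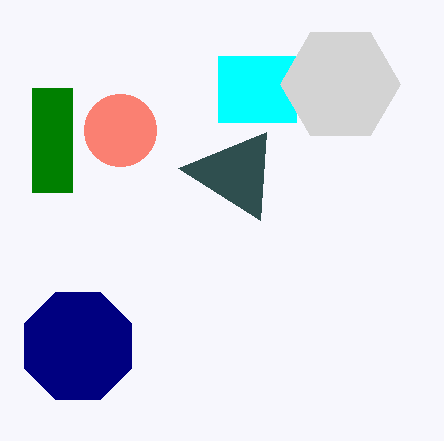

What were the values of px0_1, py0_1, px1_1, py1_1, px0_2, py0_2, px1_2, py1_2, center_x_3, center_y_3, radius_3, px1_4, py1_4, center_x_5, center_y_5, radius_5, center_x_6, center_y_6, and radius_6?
px0_1 = 32, py0_1 = 88, px1_1 = 72, py1_1 = 192, px0_2 = 218, py0_2 = 56, px1_2 = 296, py1_2 = 122, center_x_3 = 120, center_y_3 = 130, radius_3 = 36, px1_4 = 178, py1_4 = 168, center_x_5 = 340, center_y_5 = 84, radius_5 = 60, center_x_6 = 78, center_y_6 = 346, radius_6 = 58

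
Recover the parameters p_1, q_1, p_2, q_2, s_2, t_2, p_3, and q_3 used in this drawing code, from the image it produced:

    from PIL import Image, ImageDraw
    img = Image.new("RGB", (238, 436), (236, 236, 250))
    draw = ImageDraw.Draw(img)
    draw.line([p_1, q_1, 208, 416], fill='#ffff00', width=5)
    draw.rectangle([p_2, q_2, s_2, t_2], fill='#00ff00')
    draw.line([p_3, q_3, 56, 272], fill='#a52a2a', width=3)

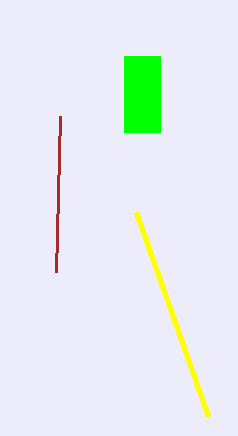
p_1 = 136
q_1 = 212
p_2 = 124
q_2 = 56
s_2 = 160
t_2 = 132
p_3 = 60
q_3 = 116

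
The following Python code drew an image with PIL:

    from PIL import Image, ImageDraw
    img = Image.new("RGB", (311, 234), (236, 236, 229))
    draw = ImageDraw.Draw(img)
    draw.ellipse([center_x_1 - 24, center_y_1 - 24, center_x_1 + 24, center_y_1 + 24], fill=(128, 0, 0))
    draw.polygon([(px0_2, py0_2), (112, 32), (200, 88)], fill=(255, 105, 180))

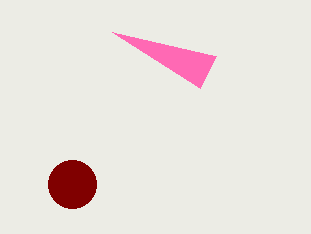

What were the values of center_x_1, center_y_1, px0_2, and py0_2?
center_x_1 = 72; center_y_1 = 184; px0_2 = 216; py0_2 = 56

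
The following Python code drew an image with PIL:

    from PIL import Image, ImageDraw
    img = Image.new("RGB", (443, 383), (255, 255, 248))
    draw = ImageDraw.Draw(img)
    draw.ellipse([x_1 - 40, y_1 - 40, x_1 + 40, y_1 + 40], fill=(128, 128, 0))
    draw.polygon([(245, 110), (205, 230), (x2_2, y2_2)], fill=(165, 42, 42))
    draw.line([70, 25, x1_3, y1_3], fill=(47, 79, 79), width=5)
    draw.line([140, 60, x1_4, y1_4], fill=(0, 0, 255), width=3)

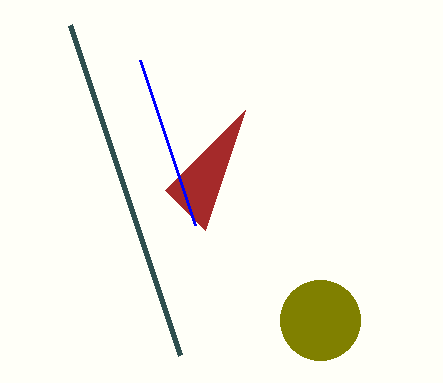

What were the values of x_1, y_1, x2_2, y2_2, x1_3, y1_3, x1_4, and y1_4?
x_1 = 320
y_1 = 320
x2_2 = 165
y2_2 = 190
x1_3 = 180
y1_3 = 355
x1_4 = 195
y1_4 = 225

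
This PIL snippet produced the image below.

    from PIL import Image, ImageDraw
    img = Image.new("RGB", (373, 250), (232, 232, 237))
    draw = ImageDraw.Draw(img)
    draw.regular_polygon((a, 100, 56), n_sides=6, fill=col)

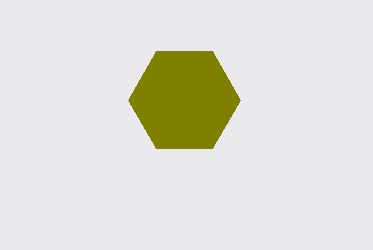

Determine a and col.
a = 184, col = 'olive'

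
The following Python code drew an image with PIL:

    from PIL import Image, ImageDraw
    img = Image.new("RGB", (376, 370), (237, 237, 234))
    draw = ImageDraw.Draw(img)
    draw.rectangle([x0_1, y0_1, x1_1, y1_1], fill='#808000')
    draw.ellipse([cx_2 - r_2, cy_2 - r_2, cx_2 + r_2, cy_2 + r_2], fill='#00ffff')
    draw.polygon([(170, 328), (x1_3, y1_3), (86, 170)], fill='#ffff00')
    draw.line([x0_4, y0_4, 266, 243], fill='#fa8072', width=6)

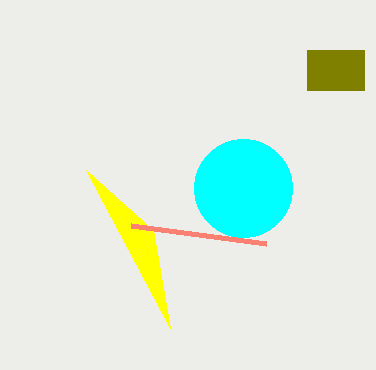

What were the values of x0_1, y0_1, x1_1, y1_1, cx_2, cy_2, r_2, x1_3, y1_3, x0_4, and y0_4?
x0_1 = 307; y0_1 = 50; x1_1 = 364; y1_1 = 90; cx_2 = 243; cy_2 = 188; r_2 = 49; x1_3 = 153; y1_3 = 230; x0_4 = 131; y0_4 = 225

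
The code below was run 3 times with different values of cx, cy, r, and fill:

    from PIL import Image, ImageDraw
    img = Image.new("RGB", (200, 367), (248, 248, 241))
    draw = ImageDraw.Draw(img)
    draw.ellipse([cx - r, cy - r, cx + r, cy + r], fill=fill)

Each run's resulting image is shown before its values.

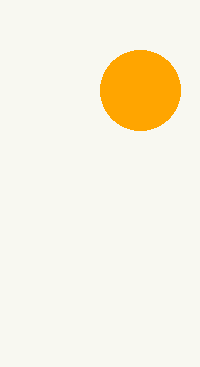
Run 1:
cx = 140
cy = 90
r = 40
fill = 'orange'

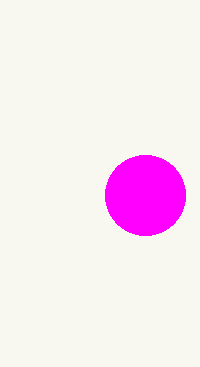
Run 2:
cx = 145, cy = 195, r = 40, fill = 'magenta'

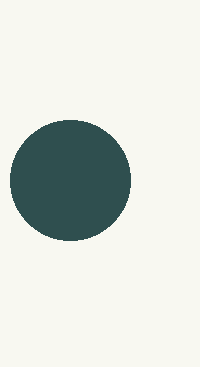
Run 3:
cx = 70
cy = 180
r = 60
fill = 'darkslategray'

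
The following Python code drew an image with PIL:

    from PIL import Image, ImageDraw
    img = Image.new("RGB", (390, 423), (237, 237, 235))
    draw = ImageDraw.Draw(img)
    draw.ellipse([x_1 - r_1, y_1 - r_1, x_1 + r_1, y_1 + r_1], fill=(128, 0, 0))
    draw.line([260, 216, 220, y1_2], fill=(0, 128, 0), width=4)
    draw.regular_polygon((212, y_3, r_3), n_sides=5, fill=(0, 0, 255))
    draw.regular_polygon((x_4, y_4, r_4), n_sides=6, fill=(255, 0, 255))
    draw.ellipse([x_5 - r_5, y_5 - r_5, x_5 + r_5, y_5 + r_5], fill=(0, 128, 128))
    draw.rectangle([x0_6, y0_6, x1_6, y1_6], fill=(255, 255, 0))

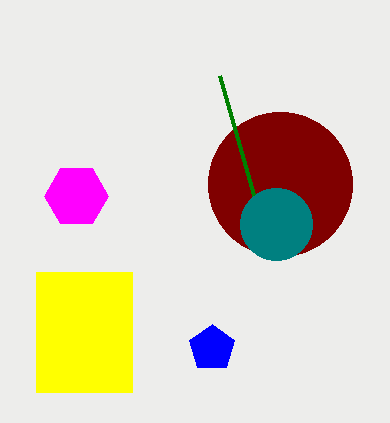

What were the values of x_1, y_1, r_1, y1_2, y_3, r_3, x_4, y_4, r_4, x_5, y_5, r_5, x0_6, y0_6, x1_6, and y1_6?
x_1 = 280, y_1 = 184, r_1 = 72, y1_2 = 76, y_3 = 348, r_3 = 24, x_4 = 76, y_4 = 196, r_4 = 32, x_5 = 276, y_5 = 224, r_5 = 36, x0_6 = 36, y0_6 = 272, x1_6 = 132, y1_6 = 392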